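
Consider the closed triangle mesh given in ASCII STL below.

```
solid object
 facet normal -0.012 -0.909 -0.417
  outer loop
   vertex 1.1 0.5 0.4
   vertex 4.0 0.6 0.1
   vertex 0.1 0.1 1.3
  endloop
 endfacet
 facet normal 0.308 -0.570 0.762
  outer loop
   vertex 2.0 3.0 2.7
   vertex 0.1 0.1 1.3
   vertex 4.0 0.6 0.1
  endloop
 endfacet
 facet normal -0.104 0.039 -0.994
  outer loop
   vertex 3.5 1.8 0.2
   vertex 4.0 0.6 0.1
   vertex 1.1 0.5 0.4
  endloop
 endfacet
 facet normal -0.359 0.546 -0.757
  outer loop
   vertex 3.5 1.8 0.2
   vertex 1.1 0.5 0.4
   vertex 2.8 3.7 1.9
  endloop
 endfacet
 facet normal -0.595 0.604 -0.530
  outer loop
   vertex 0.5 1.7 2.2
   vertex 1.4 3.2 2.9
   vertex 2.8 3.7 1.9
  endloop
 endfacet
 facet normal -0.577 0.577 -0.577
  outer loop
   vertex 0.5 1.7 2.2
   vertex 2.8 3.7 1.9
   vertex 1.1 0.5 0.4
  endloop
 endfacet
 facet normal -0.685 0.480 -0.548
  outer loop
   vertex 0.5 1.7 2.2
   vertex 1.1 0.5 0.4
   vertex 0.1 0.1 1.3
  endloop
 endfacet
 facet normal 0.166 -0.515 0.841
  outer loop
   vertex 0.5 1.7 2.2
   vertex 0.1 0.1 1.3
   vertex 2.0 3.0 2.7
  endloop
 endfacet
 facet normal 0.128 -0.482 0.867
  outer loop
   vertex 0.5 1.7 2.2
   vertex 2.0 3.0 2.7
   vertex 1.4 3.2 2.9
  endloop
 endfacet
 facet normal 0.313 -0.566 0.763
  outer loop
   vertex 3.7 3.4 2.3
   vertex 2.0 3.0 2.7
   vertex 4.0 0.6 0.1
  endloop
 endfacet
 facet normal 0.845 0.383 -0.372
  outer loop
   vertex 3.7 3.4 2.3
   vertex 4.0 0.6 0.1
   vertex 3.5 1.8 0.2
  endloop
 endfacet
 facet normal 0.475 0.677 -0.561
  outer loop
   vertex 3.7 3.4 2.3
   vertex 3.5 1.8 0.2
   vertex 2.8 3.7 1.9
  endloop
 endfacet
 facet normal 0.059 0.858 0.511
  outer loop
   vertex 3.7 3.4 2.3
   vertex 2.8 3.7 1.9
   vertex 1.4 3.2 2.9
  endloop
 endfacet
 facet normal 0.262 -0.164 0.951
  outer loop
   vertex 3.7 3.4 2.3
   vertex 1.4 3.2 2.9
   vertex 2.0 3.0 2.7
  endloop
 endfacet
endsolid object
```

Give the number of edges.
21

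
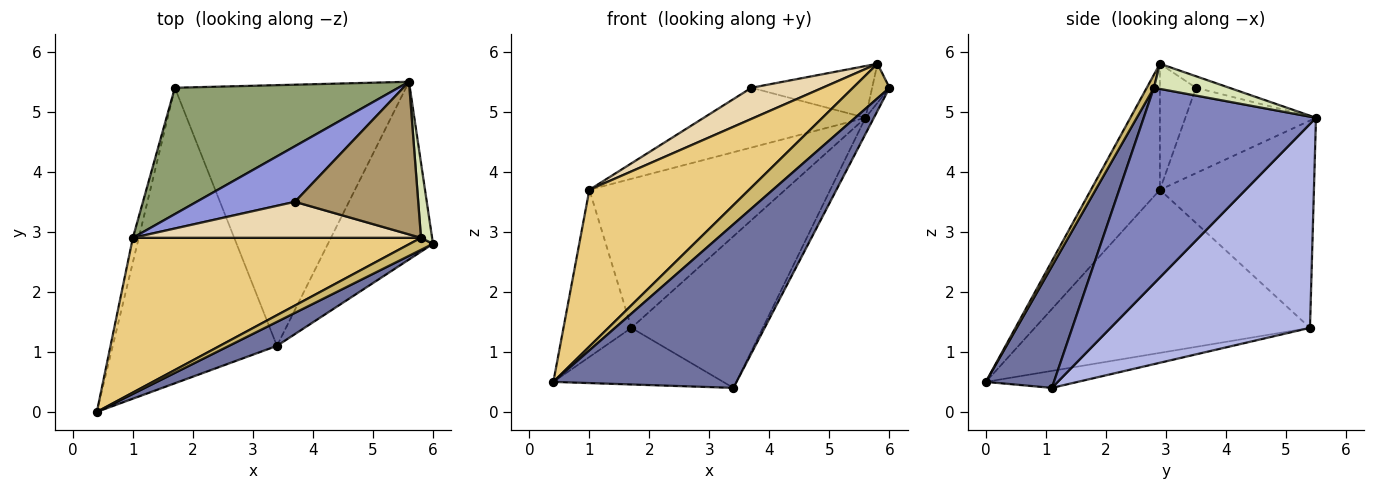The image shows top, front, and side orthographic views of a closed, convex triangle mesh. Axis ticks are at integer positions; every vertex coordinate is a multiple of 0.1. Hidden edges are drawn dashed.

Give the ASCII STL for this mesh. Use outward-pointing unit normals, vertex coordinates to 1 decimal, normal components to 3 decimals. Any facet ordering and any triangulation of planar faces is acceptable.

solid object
 facet normal 0.345 -0.929 0.136
  outer loop
   vertex 3.4 1.1 0.4
   vertex 6.0 2.8 5.4
   vertex 0.4 0.0 0.5
  endloop
 endfacet
 facet normal 0.880 0.043 -0.472
  outer loop
   vertex 3.4 1.1 0.4
   vertex 5.6 5.5 4.9
   vertex 6.0 2.8 5.4
  endloop
 endfacet
 facet normal -0.509 0.630 0.586
  outer loop
   vertex 3.7 3.5 5.4
   vertex 5.6 5.5 4.9
   vertex 1.0 2.9 3.7
  endloop
 endfacet
 facet normal 0.607 0.400 -0.687
  outer loop
   vertex 1.7 5.4 1.4
   vertex 5.6 5.5 4.9
   vertex 3.4 1.1 0.4
  endloop
 endfacet
 facet normal -0.514 0.654 0.554
  outer loop
   vertex 1.7 5.4 1.4
   vertex 1.0 2.9 3.7
   vertex 5.6 5.5 4.9
  endloop
 endfacet
 facet normal -0.101 0.187 -0.977
  outer loop
   vertex 1.7 5.4 1.4
   vertex 3.4 1.1 0.4
   vertex 0.4 0.0 0.5
  endloop
 endfacet
 facet normal -0.970 0.239 -0.035
  outer loop
   vertex 1.7 5.4 1.4
   vertex 0.4 0.0 0.5
   vertex 1.0 2.9 3.7
  endloop
 endfacet
 facet normal 0.895 0.206 0.396
  outer loop
   vertex 5.8 2.9 5.8
   vertex 6.0 2.8 5.4
   vertex 5.6 5.5 4.9
  endloop
 endfacet
 facet normal -0.088 0.320 0.943
  outer loop
   vertex 5.8 2.9 5.8
   vertex 5.6 5.5 4.9
   vertex 3.7 3.5 5.4
  endloop
 endfacet
 facet normal 0.182 -0.929 0.323
  outer loop
   vertex 5.8 2.9 5.8
   vertex 0.4 0.0 0.5
   vertex 6.0 2.8 5.4
  endloop
 endfacet
 facet normal -0.294 -0.680 0.672
  outer loop
   vertex 5.8 2.9 5.8
   vertex 1.0 2.9 3.7
   vertex 0.4 0.0 0.5
  endloop
 endfacet
 facet normal -0.314 -0.621 0.718
  outer loop
   vertex 5.8 2.9 5.8
   vertex 3.7 3.5 5.4
   vertex 1.0 2.9 3.7
  endloop
 endfacet
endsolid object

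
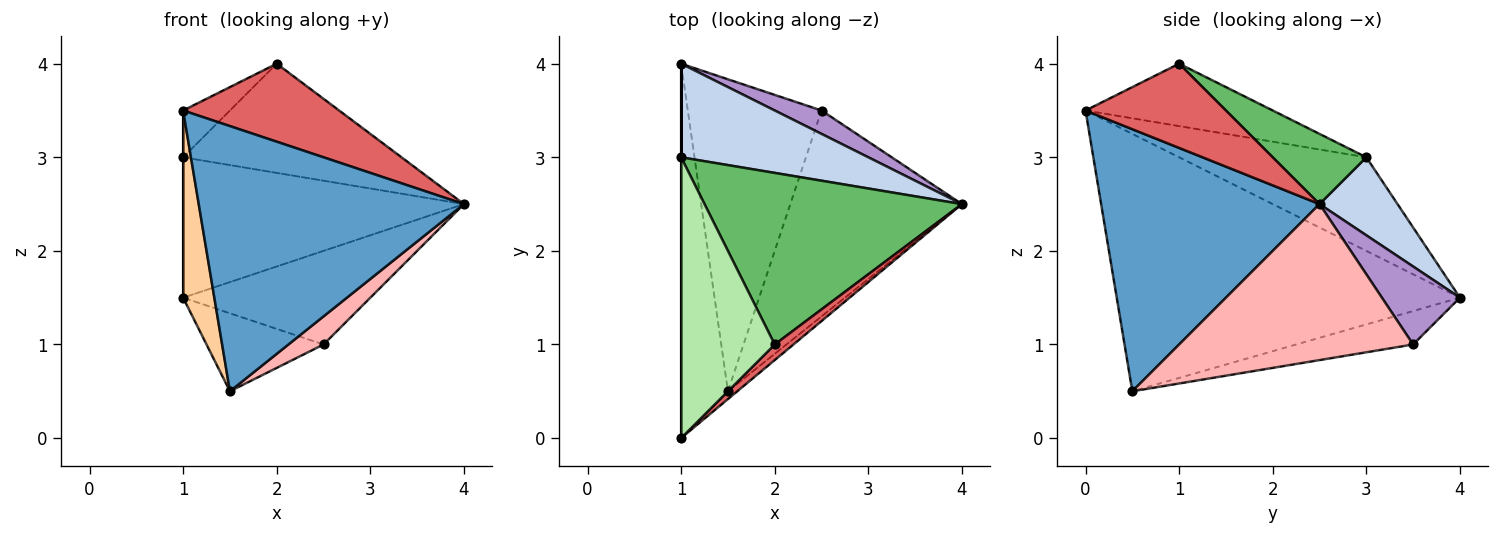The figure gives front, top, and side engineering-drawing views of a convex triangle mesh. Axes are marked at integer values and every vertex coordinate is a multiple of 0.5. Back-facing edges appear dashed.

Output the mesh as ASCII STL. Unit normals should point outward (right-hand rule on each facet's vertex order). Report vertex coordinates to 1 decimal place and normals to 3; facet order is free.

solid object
 facet normal 0.636 -0.772 -0.023
  outer loop
   vertex 1.5 0.5 0.5
   vertex 4.0 2.5 2.5
   vertex 1.0 0.0 3.5
  endloop
 endfacet
 facet normal 0.225 0.811 0.540
  outer loop
   vertex 1.0 4.0 1.5
   vertex 1.0 3.0 3.0
   vertex 4.0 2.5 2.5
  endloop
 endfacet
 facet normal -1.000 0.000 0.000
  outer loop
   vertex 1.0 4.0 1.5
   vertex 1.0 0.0 3.5
   vertex 1.0 3.0 3.0
  endloop
 endfacet
 facet normal -0.980 -0.089 -0.178
  outer loop
   vertex 1.0 4.0 1.5
   vertex 1.5 0.5 0.5
   vertex 1.0 0.0 3.5
  endloop
 endfacet
 facet normal 0.224 0.523 0.822
  outer loop
   vertex 2.0 1.0 4.0
   vertex 4.0 2.5 2.5
   vertex 1.0 3.0 3.0
  endloop
 endfacet
 facet normal -0.549 0.137 0.824
  outer loop
   vertex 2.0 1.0 4.0
   vertex 1.0 3.0 3.0
   vertex 1.0 0.0 3.5
  endloop
 endfacet
 facet normal 0.662 -0.735 0.147
  outer loop
   vertex 2.0 1.0 4.0
   vertex 1.0 0.0 3.5
   vertex 4.0 2.5 2.5
  endloop
 endfacet
 facet normal 0.669 -0.100 -0.736
  outer loop
   vertex 2.5 3.5 1.0
   vertex 4.0 2.5 2.5
   vertex 1.5 0.5 0.5
  endloop
 endfacet
 facet normal 0.375 0.899 0.225
  outer loop
   vertex 2.5 3.5 1.0
   vertex 1.0 4.0 1.5
   vertex 4.0 2.5 2.5
  endloop
 endfacet
 facet normal -0.236 0.236 -0.943
  outer loop
   vertex 2.5 3.5 1.0
   vertex 1.5 0.5 0.5
   vertex 1.0 4.0 1.5
  endloop
 endfacet
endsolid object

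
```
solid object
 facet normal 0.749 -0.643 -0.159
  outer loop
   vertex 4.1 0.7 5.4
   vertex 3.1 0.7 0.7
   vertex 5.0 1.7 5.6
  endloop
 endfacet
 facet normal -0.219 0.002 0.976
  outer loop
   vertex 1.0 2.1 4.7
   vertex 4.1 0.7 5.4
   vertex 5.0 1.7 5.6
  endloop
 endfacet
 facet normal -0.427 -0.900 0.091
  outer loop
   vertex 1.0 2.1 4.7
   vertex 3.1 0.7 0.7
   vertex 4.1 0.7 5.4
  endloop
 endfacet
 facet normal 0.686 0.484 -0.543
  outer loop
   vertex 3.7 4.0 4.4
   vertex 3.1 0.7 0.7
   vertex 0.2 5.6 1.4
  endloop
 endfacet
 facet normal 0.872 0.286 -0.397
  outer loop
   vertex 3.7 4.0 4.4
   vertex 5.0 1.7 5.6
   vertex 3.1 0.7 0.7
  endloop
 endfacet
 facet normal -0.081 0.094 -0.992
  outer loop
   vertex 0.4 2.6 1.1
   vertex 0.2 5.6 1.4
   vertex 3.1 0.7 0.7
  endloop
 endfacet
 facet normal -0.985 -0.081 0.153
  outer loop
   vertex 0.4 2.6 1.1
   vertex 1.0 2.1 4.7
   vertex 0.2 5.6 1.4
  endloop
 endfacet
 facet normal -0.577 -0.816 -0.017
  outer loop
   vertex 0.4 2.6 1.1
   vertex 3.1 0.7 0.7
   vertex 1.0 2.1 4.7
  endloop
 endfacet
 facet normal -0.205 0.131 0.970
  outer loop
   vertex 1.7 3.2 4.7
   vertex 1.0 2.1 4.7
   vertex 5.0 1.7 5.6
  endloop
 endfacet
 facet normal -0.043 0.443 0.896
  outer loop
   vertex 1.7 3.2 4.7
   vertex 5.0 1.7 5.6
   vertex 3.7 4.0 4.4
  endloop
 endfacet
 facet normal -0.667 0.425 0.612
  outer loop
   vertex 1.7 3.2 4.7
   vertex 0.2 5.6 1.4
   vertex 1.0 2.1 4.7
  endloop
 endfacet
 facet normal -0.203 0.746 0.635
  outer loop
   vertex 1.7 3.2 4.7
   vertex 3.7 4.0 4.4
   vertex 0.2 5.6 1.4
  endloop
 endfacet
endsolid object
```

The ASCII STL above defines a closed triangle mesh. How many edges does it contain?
18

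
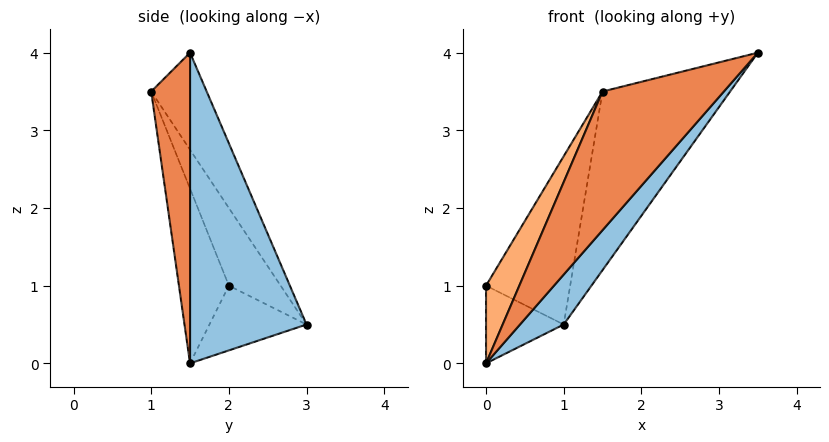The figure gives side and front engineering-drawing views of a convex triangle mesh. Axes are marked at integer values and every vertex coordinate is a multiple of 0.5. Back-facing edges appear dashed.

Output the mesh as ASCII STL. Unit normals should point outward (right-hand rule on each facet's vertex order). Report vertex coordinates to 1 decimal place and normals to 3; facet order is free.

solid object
 facet normal -0.745 0.596 -0.298
  outer loop
   vertex 0.0 1.5 0.0
   vertex 0.0 2.0 1.0
   vertex 1.0 3.0 0.5
  endloop
 endfacet
 facet normal 0.724 -0.272 -0.634
  outer loop
   vertex 0.0 1.5 0.0
   vertex 1.0 3.0 0.5
   vertex 3.5 1.5 4.0
  endloop
 endfacet
 facet normal -0.438 0.712 0.548
  outer loop
   vertex 1.5 1.0 3.5
   vertex 1.0 3.0 0.5
   vertex 0.0 2.0 1.0
  endloop
 endfacet
 facet normal -0.330 0.759 0.561
  outer loop
   vertex 1.5 1.0 3.5
   vertex 3.5 1.5 4.0
   vertex 1.0 3.0 0.5
  endloop
 endfacet
 facet normal 0.294 -0.920 -0.258
  outer loop
   vertex 1.5 1.0 3.5
   vertex 0.0 1.5 0.0
   vertex 3.5 1.5 4.0
  endloop
 endfacet
 facet normal -0.802 -0.535 0.267
  outer loop
   vertex 1.5 1.0 3.5
   vertex 0.0 2.0 1.0
   vertex 0.0 1.5 0.0
  endloop
 endfacet
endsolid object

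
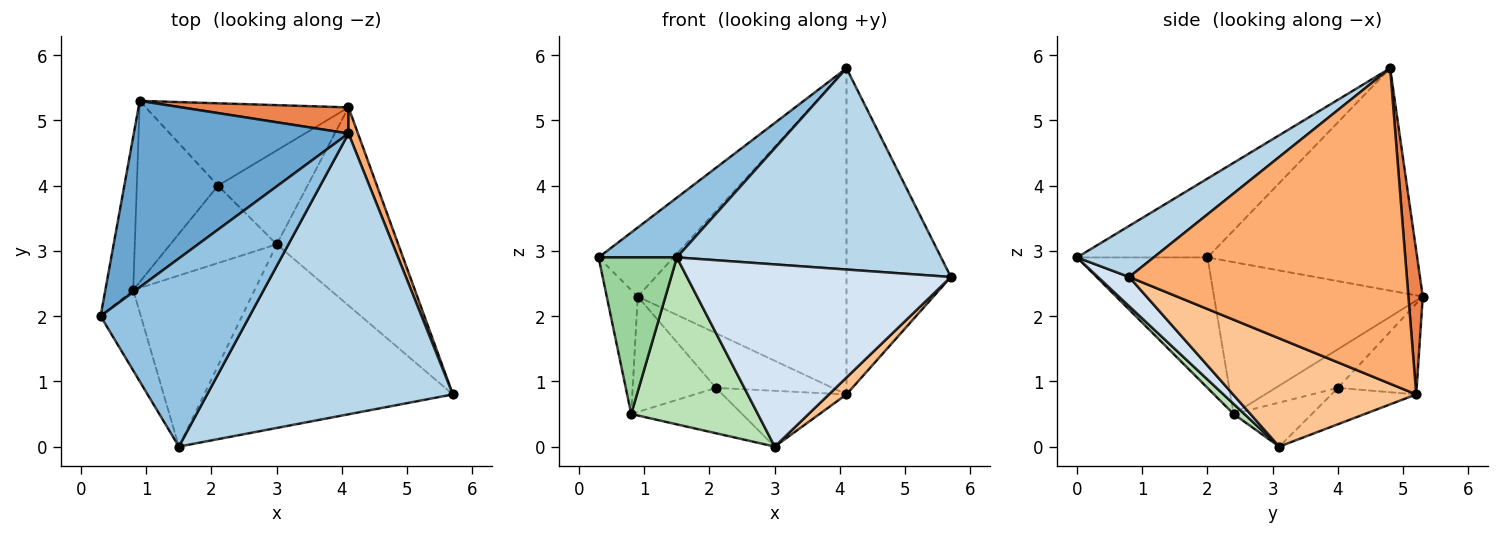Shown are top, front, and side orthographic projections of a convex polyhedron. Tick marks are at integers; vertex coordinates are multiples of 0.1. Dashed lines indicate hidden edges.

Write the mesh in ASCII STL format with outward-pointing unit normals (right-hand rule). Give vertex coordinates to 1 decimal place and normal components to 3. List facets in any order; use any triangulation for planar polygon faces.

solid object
 facet normal -0.697 0.249 0.673
  outer loop
   vertex 0.9 5.3 2.3
   vertex 0.3 2.0 2.9
   vertex 4.1 4.8 5.8
  endloop
 endfacet
 facet normal -0.450 -0.270 0.851
  outer loop
   vertex 1.5 0.0 2.9
   vertex 4.1 4.8 5.8
   vertex 0.3 2.0 2.9
  endloop
 endfacet
 facet normal 0.167 -0.574 0.801
  outer loop
   vertex 1.5 0.0 2.9
   vertex 5.7 0.8 2.6
   vertex 4.1 4.8 5.8
  endloop
 endfacet
 facet normal 0.083 -0.702 -0.707
  outer loop
   vertex 1.5 0.0 2.9
   vertex 3.0 3.1 0.0
   vertex 5.7 0.8 2.6
  endloop
 endfacet
 facet normal 0.068 0.994 0.080
  outer loop
   vertex 4.1 5.2 0.8
   vertex 0.9 5.3 2.3
   vertex 4.1 4.8 5.8
  endloop
 endfacet
 facet normal 0.936 0.352 0.028
  outer loop
   vertex 4.1 5.2 0.8
   vertex 4.1 4.8 5.8
   vertex 5.7 0.8 2.6
  endloop
 endfacet
 facet normal 0.664 -0.064 -0.745
  outer loop
   vertex 4.1 5.2 0.8
   vertex 5.7 0.8 2.6
   vertex 3.0 3.1 0.0
  endloop
 endfacet
 facet normal -0.330 0.482 -0.812
  outer loop
   vertex 4.1 5.2 0.8
   vertex 3.0 3.1 0.0
   vertex 2.1 4.0 0.9
  endloop
 endfacet
 facet normal -0.350 0.518 -0.781
  outer loop
   vertex 4.1 5.2 0.8
   vertex 2.1 4.0 0.9
   vertex 0.9 5.3 2.3
  endloop
 endfacet
 facet normal -0.829 -0.497 -0.256
  outer loop
   vertex 0.8 2.4 0.5
   vertex 1.5 0.0 2.9
   vertex 0.3 2.0 2.9
  endloop
 endfacet
 facet normal 0.059 -0.697 -0.714
  outer loop
   vertex 0.8 2.4 0.5
   vertex 3.0 3.1 0.0
   vertex 1.5 0.0 2.9
  endloop
 endfacet
 facet normal -0.336 0.476 -0.812
  outer loop
   vertex 0.8 2.4 0.5
   vertex 2.1 4.0 0.9
   vertex 3.0 3.1 0.0
  endloop
 endfacet
 facet normal -0.973 0.144 -0.179
  outer loop
   vertex 0.8 2.4 0.5
   vertex 0.3 2.0 2.9
   vertex 0.9 5.3 2.3
  endloop
 endfacet
 facet normal -0.373 0.499 -0.783
  outer loop
   vertex 0.8 2.4 0.5
   vertex 0.9 5.3 2.3
   vertex 2.1 4.0 0.9
  endloop
 endfacet
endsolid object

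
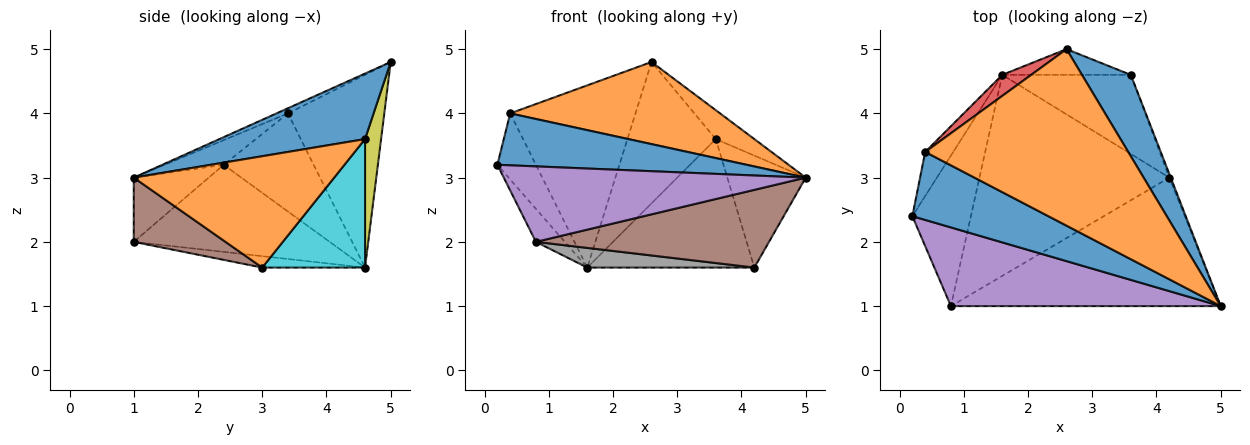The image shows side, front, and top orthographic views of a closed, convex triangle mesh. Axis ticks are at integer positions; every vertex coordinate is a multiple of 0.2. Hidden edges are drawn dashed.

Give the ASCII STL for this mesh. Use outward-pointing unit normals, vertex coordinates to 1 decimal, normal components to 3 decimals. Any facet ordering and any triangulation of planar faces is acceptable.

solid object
 facet normal -0.142 -0.601 0.787
  outer loop
   vertex 0.4 3.4 4.0
   vertex 0.2 2.4 3.2
   vertex 5.0 1.0 3.0
  endloop
 endfacet
 facet normal -0.023 -0.422 0.906
  outer loop
   vertex 0.4 3.4 4.0
   vertex 5.0 1.0 3.0
   vertex 2.6 5.0 4.8
  endloop
 endfacet
 facet normal -0.889 0.381 -0.254
  outer loop
   vertex 0.4 3.4 4.0
   vertex 1.6 4.6 1.6
   vertex 0.2 2.4 3.2
  endloop
 endfacet
 facet normal -0.607 0.789 0.091
  outer loop
   vertex 0.4 3.4 4.0
   vertex 2.6 5.0 4.8
   vertex 1.6 4.6 1.6
  endloop
 endfacet
 facet normal -0.169 -0.682 0.711
  outer loop
   vertex 0.8 1.0 2.0
   vertex 5.0 1.0 3.0
   vertex 0.2 2.4 3.2
  endloop
 endfacet
 facet normal 0.200 -0.507 -0.838
  outer loop
   vertex 0.8 1.0 2.0
   vertex 4.2 3.0 1.6
   vertex 5.0 1.0 3.0
  endloop
 endfacet
 facet normal -0.824 0.122 -0.554
  outer loop
   vertex 0.8 1.0 2.0
   vertex 0.2 2.4 3.2
   vertex 1.6 4.6 1.6
  endloop
 endfacet
 facet normal -0.060 -0.097 -0.993
  outer loop
   vertex 0.8 1.0 2.0
   vertex 1.6 4.6 1.6
   vertex 4.2 3.0 1.6
  endloop
 endfacet
 facet normal 0.176 0.968 -0.176
  outer loop
   vertex 3.6 4.6 3.6
   vertex 1.6 4.6 1.6
   vertex 2.6 5.0 4.8
  endloop
 endfacet
 facet normal 0.464 0.754 -0.464
  outer loop
   vertex 3.6 4.6 3.6
   vertex 4.2 3.0 1.6
   vertex 1.6 4.6 1.6
  endloop
 endfacet
 facet normal 0.784 0.208 0.584
  outer loop
   vertex 3.6 4.6 3.6
   vertex 2.6 5.0 4.8
   vertex 5.0 1.0 3.0
  endloop
 endfacet
 facet normal 0.931 0.364 -0.012
  outer loop
   vertex 3.6 4.6 3.6
   vertex 5.0 1.0 3.0
   vertex 4.2 3.0 1.6
  endloop
 endfacet
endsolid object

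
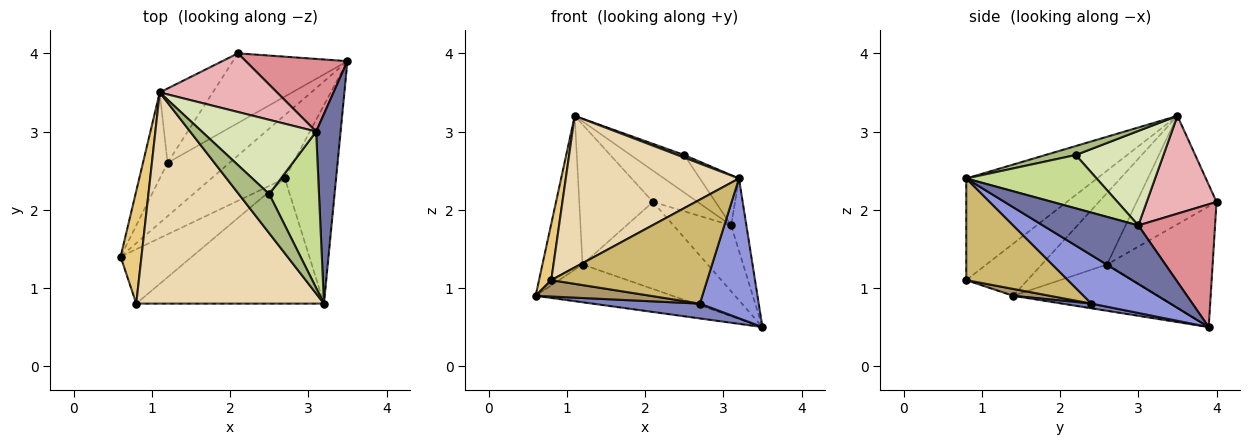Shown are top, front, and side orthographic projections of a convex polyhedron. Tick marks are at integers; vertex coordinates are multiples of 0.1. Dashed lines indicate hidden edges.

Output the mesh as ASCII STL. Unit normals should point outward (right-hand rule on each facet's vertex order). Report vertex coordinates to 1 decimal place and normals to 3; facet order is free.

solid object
 facet normal 0.913 0.146 0.382
  outer loop
   vertex 3.1 3.0 1.8
   vertex 3.2 0.8 2.4
   vertex 3.5 3.9 0.5
  endloop
 endfacet
 facet normal 0.062 -0.227 -0.972
  outer loop
   vertex 2.7 2.4 0.8
   vertex 0.6 1.4 0.9
   vertex 3.5 3.9 0.5
  endloop
 endfacet
 facet normal 0.612 -0.456 -0.647
  outer loop
   vertex 2.7 2.4 0.8
   vertex 3.5 3.9 0.5
   vertex 3.2 0.8 2.4
  endloop
 endfacet
 facet normal -0.521 0.493 -0.697
  outer loop
   vertex 1.2 2.6 1.3
   vertex 3.5 3.9 0.5
   vertex 0.6 1.4 0.9
  endloop
 endfacet
 facet normal -0.818 0.502 -0.281
  outer loop
   vertex 1.2 2.6 1.3
   vertex 0.6 1.4 0.9
   vertex 1.1 3.5 3.2
  endloop
 endfacet
 facet normal 0.283 -0.064 0.957
  outer loop
   vertex 2.5 2.2 2.7
   vertex 1.1 3.5 3.2
   vertex 3.2 0.8 2.4
  endloop
 endfacet
 facet normal 0.714 0.214 0.666
  outer loop
   vertex 2.5 2.2 2.7
   vertex 3.2 0.8 2.4
   vertex 3.1 3.0 1.8
  endloop
 endfacet
 facet normal 0.594 0.363 0.718
  outer loop
   vertex 2.5 2.2 2.7
   vertex 3.1 3.0 1.8
   vertex 1.1 3.5 3.2
  endloop
 endfacet
 facet normal 0.091 -0.287 -0.953
  outer loop
   vertex 0.8 0.8 1.1
   vertex 0.6 1.4 0.9
   vertex 2.7 2.4 0.8
  endloop
 endfacet
 facet normal 0.385 -0.590 -0.710
  outer loop
   vertex 0.8 0.8 1.1
   vertex 2.7 2.4 0.8
   vertex 3.2 0.8 2.4
  endloop
 endfacet
 facet normal -0.913 -0.183 0.365
  outer loop
   vertex 0.8 0.8 1.1
   vertex 1.1 3.5 3.2
   vertex 0.6 1.4 0.9
  endloop
 endfacet
 facet normal -0.403 -0.534 0.744
  outer loop
   vertex 0.8 0.8 1.1
   vertex 3.2 0.8 2.4
   vertex 1.1 3.5 3.2
  endloop
 endfacet
 facet normal -0.550 0.652 -0.522
  outer loop
   vertex 2.1 4.0 2.1
   vertex 3.5 3.9 0.5
   vertex 1.2 2.6 1.3
  endloop
 endfacet
 facet normal -0.692 0.638 -0.339
  outer loop
   vertex 2.1 4.0 2.1
   vertex 1.2 2.6 1.3
   vertex 1.1 3.5 3.2
  endloop
 endfacet
 facet normal 0.667 0.501 0.552
  outer loop
   vertex 2.1 4.0 2.1
   vertex 3.1 3.0 1.8
   vertex 3.5 3.9 0.5
  endloop
 endfacet
 facet normal 0.592 0.379 0.711
  outer loop
   vertex 2.1 4.0 2.1
   vertex 1.1 3.5 3.2
   vertex 3.1 3.0 1.8
  endloop
 endfacet
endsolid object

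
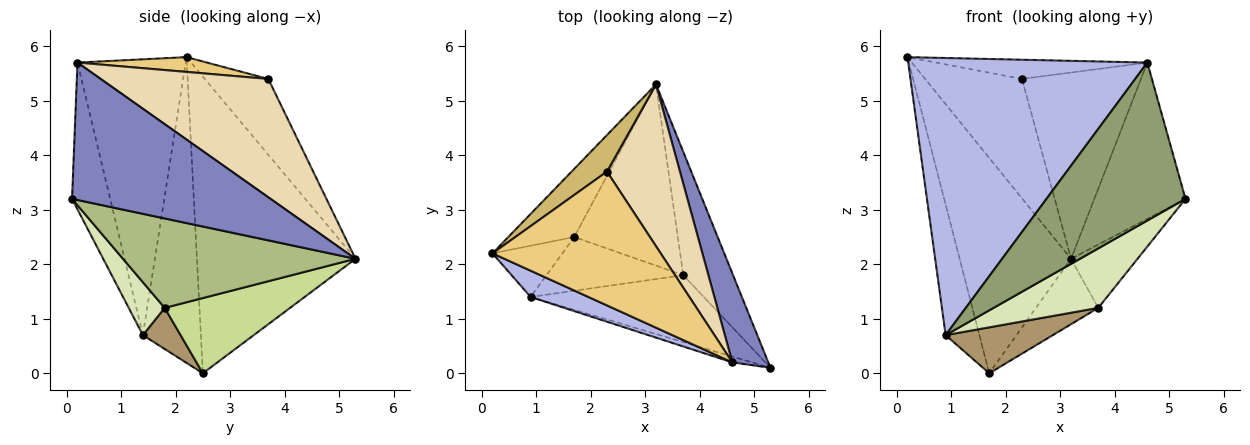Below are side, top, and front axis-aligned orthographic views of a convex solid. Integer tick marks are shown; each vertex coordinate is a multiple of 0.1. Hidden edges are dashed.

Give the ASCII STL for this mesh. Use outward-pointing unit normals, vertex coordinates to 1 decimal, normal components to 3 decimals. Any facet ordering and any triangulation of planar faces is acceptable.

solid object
 facet normal -0.805 0.566 -0.179
  outer loop
   vertex 1.7 2.5 0.0
   vertex 0.2 2.2 5.8
   vertex 3.2 5.3 2.1
  endloop
 endfacet
 facet normal 0.884 0.406 0.231
  outer loop
   vertex 4.6 0.2 5.7
   vertex 5.3 0.1 3.2
   vertex 3.2 5.3 2.1
  endloop
 endfacet
 facet normal -0.848 0.493 -0.194
  outer loop
   vertex 0.9 1.4 0.7
   vertex 0.2 2.2 5.8
   vertex 1.7 2.5 0.0
  endloop
 endfacet
 facet normal -0.411 -0.908 0.086
  outer loop
   vertex 0.9 1.4 0.7
   vertex 4.6 0.2 5.7
   vertex 0.2 2.2 5.8
  endloop
 endfacet
 facet normal -0.265 -0.964 -0.036
  outer loop
   vertex 0.9 1.4 0.7
   vertex 5.3 0.1 3.2
   vertex 4.6 0.2 5.7
  endloop
 endfacet
 facet normal 0.848 0.242 -0.472
  outer loop
   vertex 3.7 1.8 1.2
   vertex 3.2 5.3 2.1
   vertex 5.3 0.1 3.2
  endloop
 endfacet
 facet normal 0.564 0.280 -0.777
  outer loop
   vertex 3.7 1.8 1.2
   vertex 1.7 2.5 0.0
   vertex 3.2 5.3 2.1
  endloop
 endfacet
 facet normal 0.223 -0.648 -0.729
  outer loop
   vertex 3.7 1.8 1.2
   vertex 5.3 0.1 3.2
   vertex 0.9 1.4 0.7
  endloop
 endfacet
 facet normal 0.223 -0.634 -0.741
  outer loop
   vertex 3.7 1.8 1.2
   vertex 0.9 1.4 0.7
   vertex 1.7 2.5 0.0
  endloop
 endfacet
 facet normal -0.531 0.810 0.248
  outer loop
   vertex 2.3 3.7 5.4
   vertex 3.2 5.3 2.1
   vertex 0.2 2.2 5.8
  endloop
 endfacet
 facet normal 0.087 0.142 0.986
  outer loop
   vertex 2.3 3.7 5.4
   vertex 0.2 2.2 5.8
   vertex 4.6 0.2 5.7
  endloop
 endfacet
 facet normal 0.728 0.517 0.449
  outer loop
   vertex 2.3 3.7 5.4
   vertex 4.6 0.2 5.7
   vertex 3.2 5.3 2.1
  endloop
 endfacet
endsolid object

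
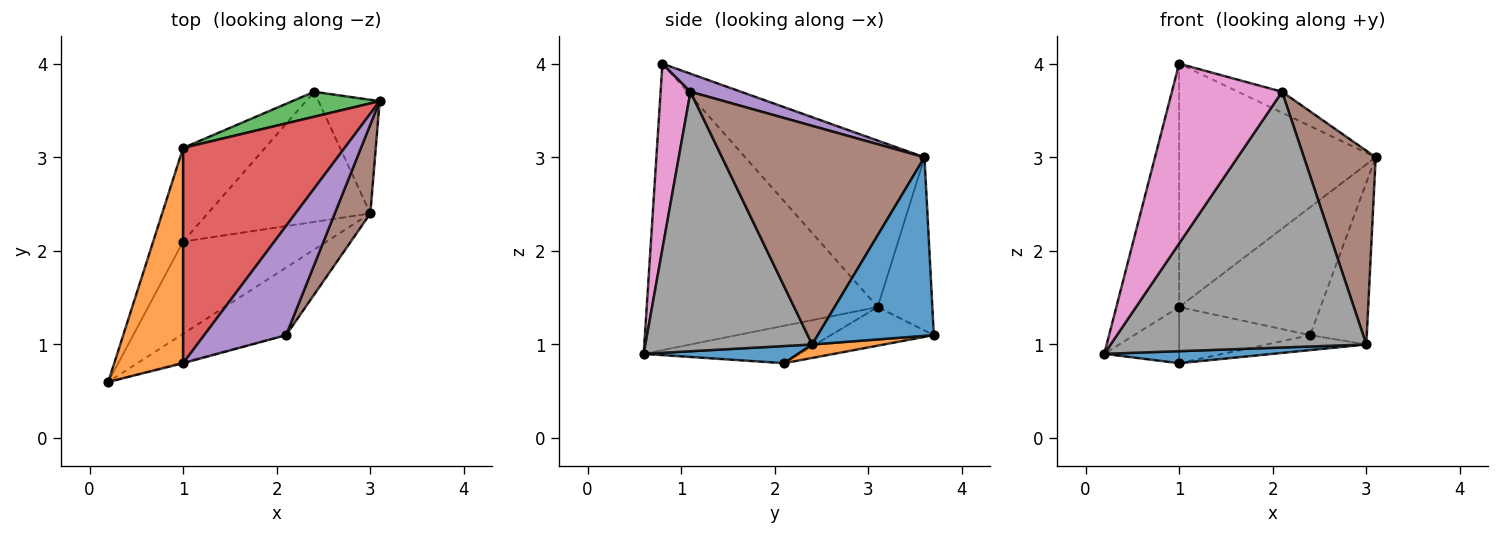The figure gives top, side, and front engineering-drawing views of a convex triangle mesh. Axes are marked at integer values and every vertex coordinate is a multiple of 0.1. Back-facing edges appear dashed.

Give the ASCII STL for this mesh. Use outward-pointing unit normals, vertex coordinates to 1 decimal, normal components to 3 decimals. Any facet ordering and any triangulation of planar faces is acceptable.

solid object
 facet normal 0.859 0.419 -0.294
  outer loop
   vertex 3.0 2.4 1.0
   vertex 2.4 3.7 1.1
   vertex 3.1 3.6 3.0
  endloop
 endfacet
 facet normal -0.940 0.256 0.226
  outer loop
   vertex 1.0 3.1 1.4
   vertex 0.2 0.6 0.9
   vertex 1.0 0.8 4.0
  endloop
 endfacet
 facet normal -0.355 0.918 0.179
  outer loop
   vertex 1.0 3.1 1.4
   vertex 3.1 3.6 3.0
   vertex 2.4 3.7 1.1
  endloop
 endfacet
 facet normal -0.564 0.618 0.547
  outer loop
   vertex 1.0 3.1 1.4
   vertex 1.0 0.8 4.0
   vertex 3.1 3.6 3.0
  endloop
 endfacet
 facet normal 0.212 0.184 0.960
  outer loop
   vertex 2.1 1.1 3.7
   vertex 3.1 3.6 3.0
   vertex 1.0 0.8 4.0
  endloop
 endfacet
 facet normal 0.932 -0.330 0.152
  outer loop
   vertex 2.1 1.1 3.7
   vertex 3.0 2.4 1.0
   vertex 3.1 3.6 3.0
  endloop
 endfacet
 facet normal 0.262 -0.965 -0.005
  outer loop
   vertex 2.1 1.1 3.7
   vertex 1.0 0.8 4.0
   vertex 0.2 0.6 0.9
  endloop
 endfacet
 facet normal 0.533 -0.818 -0.216
  outer loop
   vertex 2.1 1.1 3.7
   vertex 0.2 0.6 0.9
   vertex 3.0 2.4 1.0
  endloop
 endfacet
 facet normal -0.731 0.351 -0.585
  outer loop
   vertex 1.0 2.1 0.8
   vertex 0.2 0.6 0.9
   vertex 1.0 3.1 1.4
  endloop
 endfacet
 facet normal -0.375 0.477 -0.795
  outer loop
   vertex 1.0 2.1 0.8
   vertex 1.0 3.1 1.4
   vertex 2.4 3.7 1.1
  endloop
 endfacet
 facet normal 0.118 -0.128 -0.985
  outer loop
   vertex 1.0 2.1 0.8
   vertex 3.0 2.4 1.0
   vertex 0.2 0.6 0.9
  endloop
 endfacet
 facet normal 0.082 0.114 -0.990
  outer loop
   vertex 1.0 2.1 0.8
   vertex 2.4 3.7 1.1
   vertex 3.0 2.4 1.0
  endloop
 endfacet
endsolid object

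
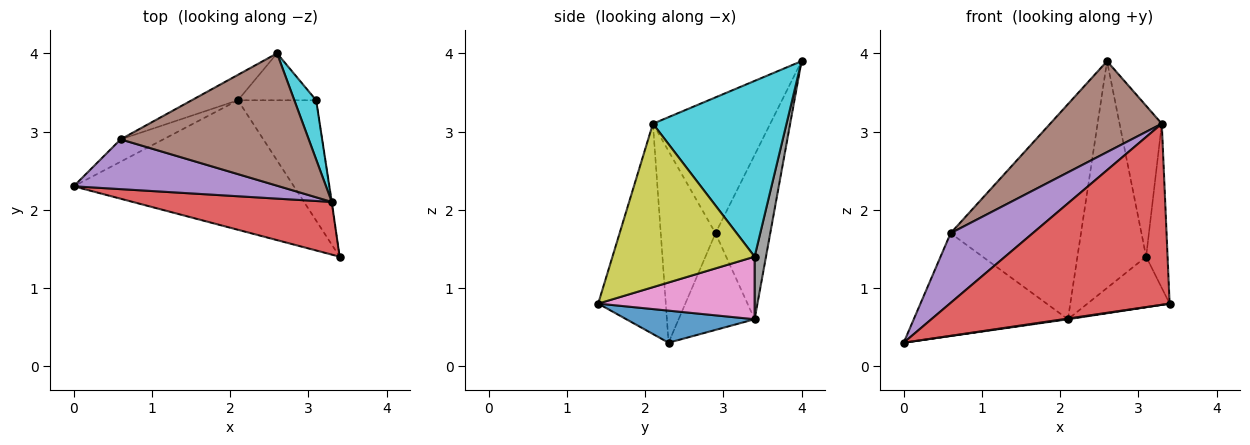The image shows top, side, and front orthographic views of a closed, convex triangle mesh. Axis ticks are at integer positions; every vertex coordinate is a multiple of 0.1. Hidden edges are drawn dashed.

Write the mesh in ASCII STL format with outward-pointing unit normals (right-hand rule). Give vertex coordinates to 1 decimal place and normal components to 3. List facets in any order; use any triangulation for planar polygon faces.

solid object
 facet normal 0.144 -0.005 -0.990
  outer loop
   vertex 2.1 3.4 0.6
   vertex 3.4 1.4 0.8
   vertex 0.0 2.3 0.3
  endloop
 endfacet
 facet normal -0.434 0.880 -0.191
  outer loop
   vertex 2.1 3.4 0.6
   vertex 0.0 2.3 0.3
   vertex 0.6 2.9 1.7
  endloop
 endfacet
 facet normal -0.385 0.917 -0.108
  outer loop
   vertex 2.1 3.4 0.6
   vertex 0.6 2.9 1.7
   vertex 2.6 4.0 3.9
  endloop
 endfacet
 facet normal -0.283 -0.921 0.268
  outer loop
   vertex 3.3 2.1 3.1
   vertex 0.0 2.3 0.3
   vertex 3.4 1.4 0.8
  endloop
 endfacet
 facet normal -0.477 -0.715 0.511
  outer loop
   vertex 3.3 2.1 3.1
   vertex 0.6 2.9 1.7
   vertex 0.0 2.3 0.3
  endloop
 endfacet
 facet normal -0.511 -0.487 0.708
  outer loop
   vertex 3.3 2.1 3.1
   vertex 2.6 4.0 3.9
   vertex 0.6 2.9 1.7
  endloop
 endfacet
 facet normal 0.594 0.312 -0.742
  outer loop
   vertex 3.1 3.4 1.4
   vertex 3.4 1.4 0.8
   vertex 2.1 3.4 0.6
  endloop
 endfacet
 facet normal 0.160 0.967 -0.200
  outer loop
   vertex 3.1 3.4 1.4
   vertex 2.1 3.4 0.6
   vertex 2.6 4.0 3.9
  endloop
 endfacet
 facet normal 0.989 0.149 -0.002
  outer loop
   vertex 3.1 3.4 1.4
   vertex 3.3 2.1 3.1
   vertex 3.4 1.4 0.8
  endloop
 endfacet
 facet normal 0.947 0.299 0.118
  outer loop
   vertex 3.1 3.4 1.4
   vertex 2.6 4.0 3.9
   vertex 3.3 2.1 3.1
  endloop
 endfacet
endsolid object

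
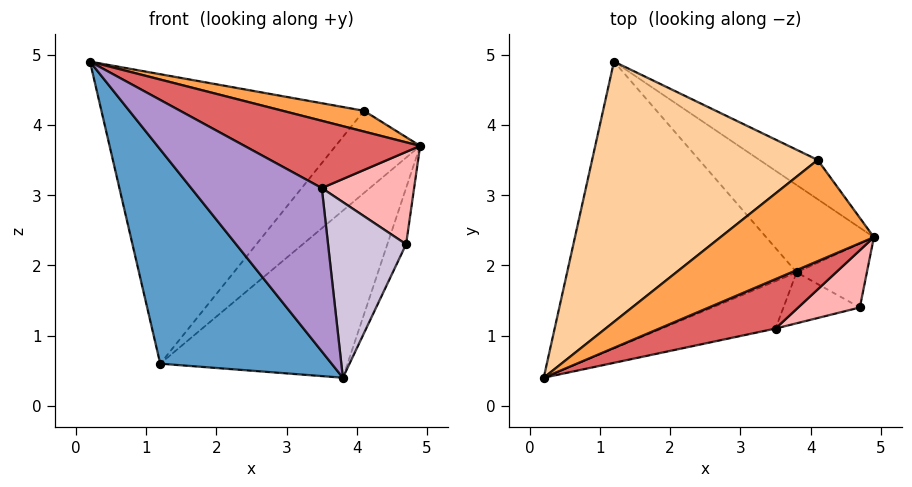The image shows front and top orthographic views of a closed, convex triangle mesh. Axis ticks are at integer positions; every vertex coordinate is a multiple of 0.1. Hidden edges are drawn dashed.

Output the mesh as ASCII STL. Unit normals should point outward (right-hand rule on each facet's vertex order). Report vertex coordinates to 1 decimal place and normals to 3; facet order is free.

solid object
 facet normal -0.601 -0.478 -0.640
  outer loop
   vertex 3.8 1.9 0.4
   vertex 0.2 0.4 4.9
   vertex 1.2 4.9 0.6
  endloop
 endfacet
 facet normal 0.702 0.631 -0.330
  outer loop
   vertex 3.8 1.9 0.4
   vertex 1.2 4.9 0.6
   vertex 4.9 2.4 3.7
  endloop
 endfacet
 facet normal 0.318 -0.191 0.929
  outer loop
   vertex 4.1 3.5 4.2
   vertex 0.2 0.4 4.9
   vertex 4.9 2.4 3.7
  endloop
 endfacet
 facet normal -0.426 0.673 0.605
  outer loop
   vertex 4.1 3.5 4.2
   vertex 1.2 4.9 0.6
   vertex 0.2 0.4 4.9
  endloop
 endfacet
 facet normal 0.697 0.647 -0.309
  outer loop
   vertex 4.1 3.5 4.2
   vertex 4.9 2.4 3.7
   vertex 1.2 4.9 0.6
  endloop
 endfacet
 facet normal 0.890 0.301 -0.342
  outer loop
   vertex 4.7 1.4 2.3
   vertex 3.8 1.9 0.4
   vertex 4.9 2.4 3.7
  endloop
 endfacet
 facet normal 0.443 -0.722 0.531
  outer loop
   vertex 3.5 1.1 3.1
   vertex 4.9 2.4 3.7
   vertex 0.2 0.4 4.9
  endloop
 endfacet
 facet normal 0.491 -0.741 0.459
  outer loop
   vertex 3.5 1.1 3.1
   vertex 4.7 1.4 2.3
   vertex 4.9 2.4 3.7
  endloop
 endfacet
 facet normal 0.052 -0.959 -0.278
  outer loop
   vertex 3.5 1.1 3.1
   vertex 0.2 0.4 4.9
   vertex 3.8 1.9 0.4
  endloop
 endfacet
 facet normal 0.054 -0.959 -0.278
  outer loop
   vertex 3.5 1.1 3.1
   vertex 3.8 1.9 0.4
   vertex 4.7 1.4 2.3
  endloop
 endfacet
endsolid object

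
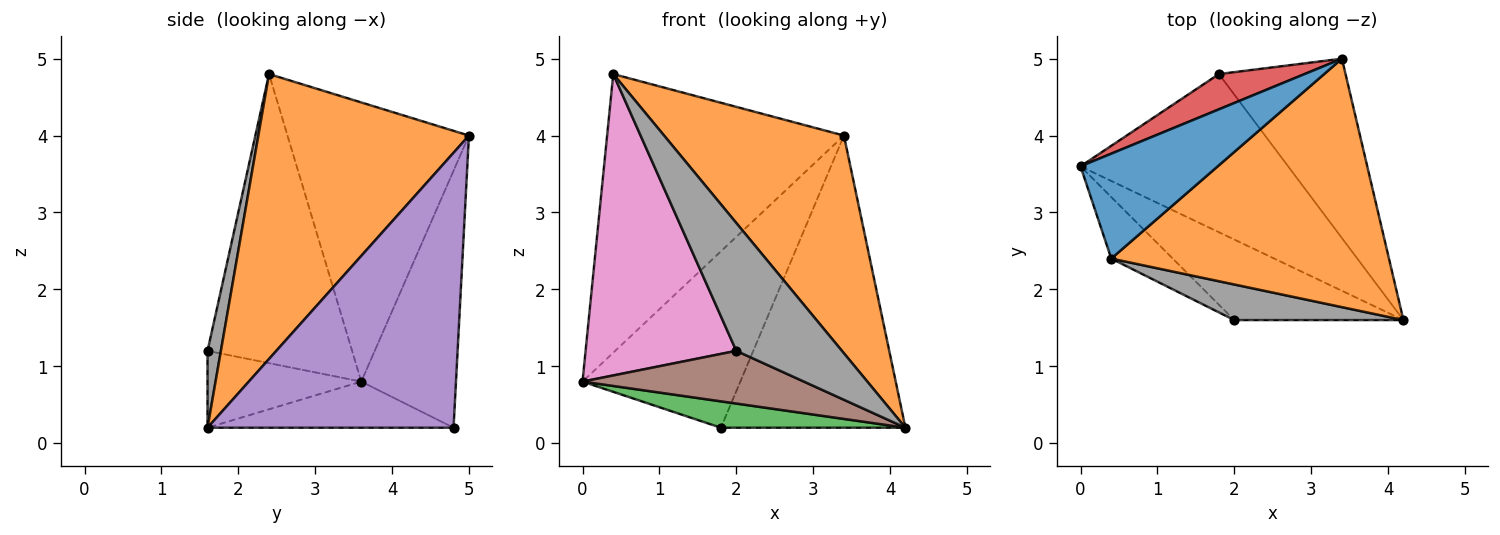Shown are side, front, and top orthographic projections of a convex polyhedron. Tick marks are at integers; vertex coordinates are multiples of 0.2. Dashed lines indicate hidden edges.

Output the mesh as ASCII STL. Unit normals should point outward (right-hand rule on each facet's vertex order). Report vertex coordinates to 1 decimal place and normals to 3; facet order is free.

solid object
 facet normal -0.583 0.761 0.286
  outer loop
   vertex 0.4 2.4 4.8
   vertex 3.4 5.0 4.0
   vertex 0.0 3.6 0.8
  endloop
 endfacet
 facet normal 0.611 -0.522 0.595
  outer loop
   vertex 0.4 2.4 4.8
   vertex 4.2 1.6 0.2
   vertex 3.4 5.0 4.0
  endloop
 endfacet
 facet normal -0.214 -0.161 -0.964
  outer loop
   vertex 1.8 4.8 0.2
   vertex 4.2 1.6 0.2
   vertex 0.0 3.6 0.8
  endloop
 endfacet
 facet normal -0.507 0.845 0.169
  outer loop
   vertex 1.8 4.8 0.2
   vertex 0.0 3.6 0.8
   vertex 3.4 5.0 4.0
  endloop
 endfacet
 facet normal 0.751 0.563 -0.346
  outer loop
   vertex 1.8 4.8 0.2
   vertex 3.4 5.0 4.0
   vertex 4.2 1.6 0.2
  endloop
 endfacet
 facet normal -0.355 -0.512 -0.782
  outer loop
   vertex 2.0 1.6 1.2
   vertex 0.0 3.6 0.8
   vertex 4.2 1.6 0.2
  endloop
 endfacet
 facet normal -0.685 -0.714 -0.146
  outer loop
   vertex 2.0 1.6 1.2
   vertex 0.4 2.4 4.8
   vertex 0.0 3.6 0.8
  endloop
 endfacet
 facet normal 0.121 -0.956 0.266
  outer loop
   vertex 2.0 1.6 1.2
   vertex 4.2 1.6 0.2
   vertex 0.4 2.4 4.8
  endloop
 endfacet
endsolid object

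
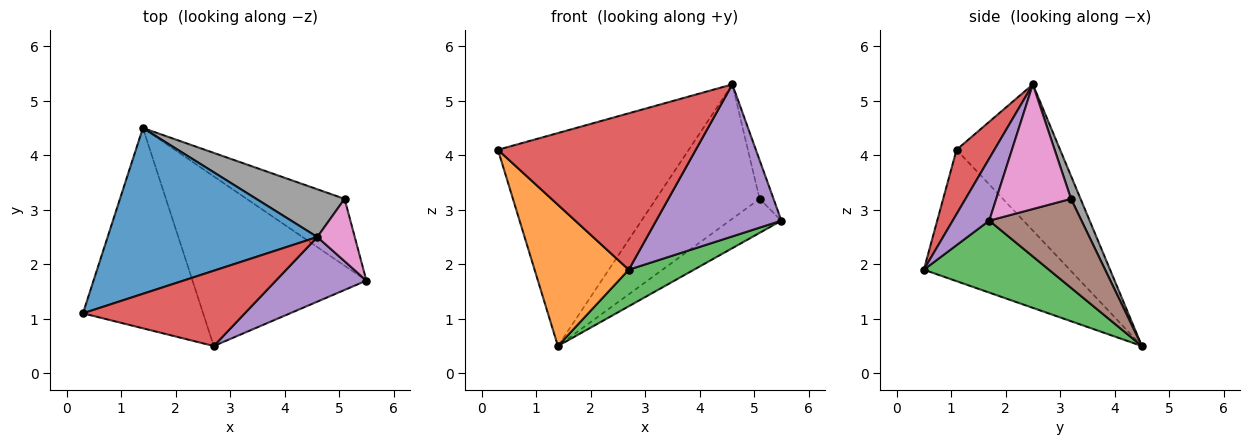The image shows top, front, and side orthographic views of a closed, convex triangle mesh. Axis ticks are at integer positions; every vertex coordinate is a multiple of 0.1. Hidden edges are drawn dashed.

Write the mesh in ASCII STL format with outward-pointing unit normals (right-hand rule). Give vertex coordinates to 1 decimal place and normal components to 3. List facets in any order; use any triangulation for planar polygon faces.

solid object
 facet normal -0.394 0.725 0.565
  outer loop
   vertex 4.6 2.5 5.3
   vertex 1.4 4.5 0.5
   vertex 0.3 1.1 4.1
  endloop
 endfacet
 facet normal -0.666 -0.430 -0.609
  outer loop
   vertex 2.7 0.5 1.9
   vertex 0.3 1.1 4.1
   vertex 1.4 4.5 0.5
  endloop
 endfacet
 facet normal 0.375 -0.195 -0.906
  outer loop
   vertex 2.7 0.5 1.9
   vertex 1.4 4.5 0.5
   vertex 5.5 1.7 2.8
  endloop
 endfacet
 facet normal 0.170 -0.888 0.427
  outer loop
   vertex 2.7 0.5 1.9
   vertex 4.6 2.5 5.3
   vertex 0.3 1.1 4.1
  endloop
 endfacet
 facet normal 0.259 -0.889 0.378
  outer loop
   vertex 2.7 0.5 1.9
   vertex 5.5 1.7 2.8
   vertex 4.6 2.5 5.3
  endloop
 endfacet
 facet normal 0.629 0.353 -0.693
  outer loop
   vertex 5.1 3.2 3.2
   vertex 5.5 1.7 2.8
   vertex 1.4 4.5 0.5
  endloop
 endfacet
 facet normal 0.943 0.176 0.283
  outer loop
   vertex 5.1 3.2 3.2
   vertex 4.6 2.5 5.3
   vertex 5.5 1.7 2.8
  endloop
 endfacet
 facet normal 0.086 0.939 0.334
  outer loop
   vertex 5.1 3.2 3.2
   vertex 1.4 4.5 0.5
   vertex 4.6 2.5 5.3
  endloop
 endfacet
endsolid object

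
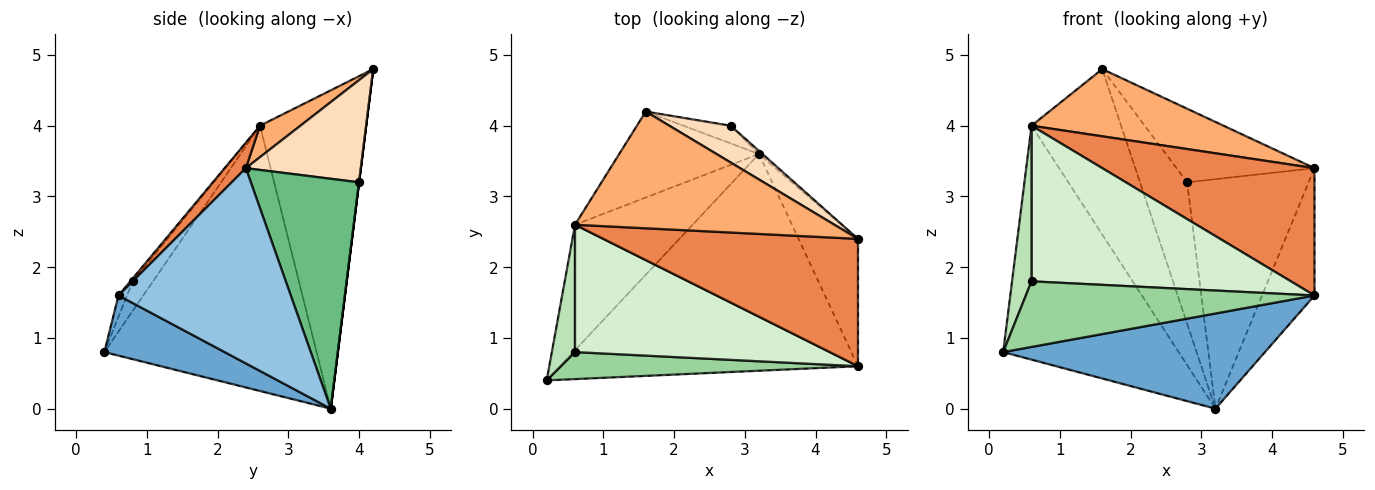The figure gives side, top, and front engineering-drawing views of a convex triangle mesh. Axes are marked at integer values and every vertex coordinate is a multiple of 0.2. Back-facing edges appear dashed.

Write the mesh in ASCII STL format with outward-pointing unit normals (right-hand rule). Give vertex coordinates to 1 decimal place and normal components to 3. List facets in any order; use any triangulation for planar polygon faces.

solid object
 facet normal 0.182 -0.395 -0.900
  outer loop
   vertex 3.2 3.6 0.0
   vertex 4.6 0.6 1.6
   vertex 0.2 0.4 0.8
  endloop
 endfacet
 facet normal 0.919 0.280 -0.280
  outer loop
   vertex 4.6 2.4 3.4
   vertex 4.6 0.6 1.6
   vertex 3.2 3.6 0.0
  endloop
 endfacet
 facet normal -0.729 0.603 -0.323
  outer loop
   vertex 0.6 2.6 4.0
   vertex 3.2 3.6 0.0
   vertex 0.2 0.4 0.8
  endloop
 endfacet
 facet normal -0.724 0.612 -0.318
  outer loop
   vertex 0.6 2.6 4.0
   vertex 1.6 4.2 4.8
   vertex 3.2 3.6 0.0
  endloop
 endfacet
 facet normal 0.071 -0.705 0.705
  outer loop
   vertex 0.6 2.6 4.0
   vertex 4.6 0.6 1.6
   vertex 4.6 2.4 3.4
  endloop
 endfacet
 facet normal 0.104 -0.496 0.862
  outer loop
   vertex 0.6 2.6 4.0
   vertex 4.6 2.4 3.4
   vertex 1.6 4.2 4.8
  endloop
 endfacet
 facet normal 0.000 0.992 -0.124
  outer loop
   vertex 2.8 4.0 3.2
   vertex 3.2 3.6 0.0
   vertex 1.6 4.2 4.8
  endloop
 endfacet
 facet normal 0.598 0.717 0.359
  outer loop
   vertex 2.8 4.0 3.2
   vertex 1.6 4.2 4.8
   vertex 4.6 2.4 3.4
  endloop
 endfacet
 facet normal 0.665 0.747 -0.010
  outer loop
   vertex 2.8 4.0 3.2
   vertex 4.6 2.4 3.4
   vertex 3.2 3.6 0.0
  endloop
 endfacet
 facet normal -0.027 -0.924 0.381
  outer loop
   vertex 0.6 0.8 1.8
   vertex 0.2 0.4 0.8
   vertex 4.6 0.6 1.6
  endloop
 endfacet
 facet normal -0.629 -0.602 0.492
  outer loop
   vertex 0.6 0.8 1.8
   vertex 0.6 2.6 4.0
   vertex 0.2 0.4 0.8
  endloop
 endfacet
 facet normal -0.007 -0.774 0.633
  outer loop
   vertex 0.6 0.8 1.8
   vertex 4.6 0.6 1.6
   vertex 0.6 2.6 4.0
  endloop
 endfacet
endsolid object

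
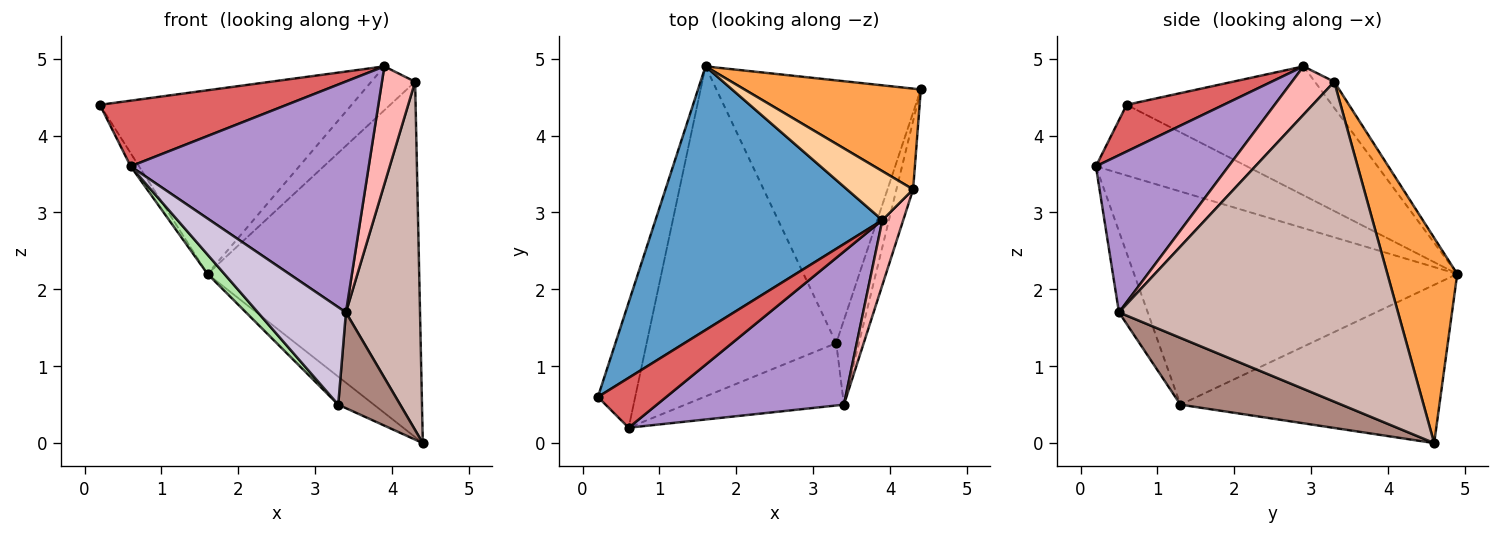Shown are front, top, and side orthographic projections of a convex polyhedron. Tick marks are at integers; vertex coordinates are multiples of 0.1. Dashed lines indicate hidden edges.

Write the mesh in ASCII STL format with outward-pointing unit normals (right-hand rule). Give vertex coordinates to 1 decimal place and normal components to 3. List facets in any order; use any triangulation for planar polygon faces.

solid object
 facet normal -0.423 0.518 0.744
  outer loop
   vertex 3.9 2.9 4.9
   vertex 1.6 4.9 2.2
   vertex 0.2 0.6 4.4
  endloop
 endfacet
 facet normal -0.610 0.084 -0.788
  outer loop
   vertex 3.3 1.3 0.5
   vertex 1.6 4.9 2.2
   vertex 4.4 4.6 0.0
  endloop
 endfacet
 facet normal 0.303 0.917 0.260
  outer loop
   vertex 4.3 3.3 4.7
   vertex 4.4 4.6 0.0
   vertex 1.6 4.9 2.2
  endloop
 endfacet
 facet normal -0.283 0.640 0.715
  outer loop
   vertex 4.3 3.3 4.7
   vertex 1.6 4.9 2.2
   vertex 3.9 2.9 4.9
  endloop
 endfacet
 facet normal -0.883 0.049 -0.466
  outer loop
   vertex 0.6 0.2 3.6
   vertex 0.2 0.6 4.4
   vertex 1.6 4.9 2.2
  endloop
 endfacet
 facet normal -0.747 -0.039 -0.664
  outer loop
   vertex 0.6 0.2 3.6
   vertex 1.6 4.9 2.2
   vertex 3.3 1.3 0.5
  endloop
 endfacet
 facet normal 0.382 -0.736 0.559
  outer loop
   vertex 0.6 0.2 3.6
   vertex 3.9 2.9 4.9
   vertex 0.2 0.6 4.4
  endloop
 endfacet
 facet normal 0.745 -0.584 0.322
  outer loop
   vertex 3.4 0.5 1.7
   vertex 4.3 3.3 4.7
   vertex 3.9 2.9 4.9
  endloop
 endfacet
 facet normal 0.421 -0.756 0.501
  outer loop
   vertex 3.4 0.5 1.7
   vertex 3.9 2.9 4.9
   vertex 0.6 0.2 3.6
  endloop
 endfacet
 facet normal -0.265 -0.812 -0.519
  outer loop
   vertex 3.4 0.5 1.7
   vertex 0.6 0.2 3.6
   vertex 3.3 1.3 0.5
  endloop
 endfacet
 facet normal 0.890 -0.342 -0.302
  outer loop
   vertex 3.4 0.5 1.7
   vertex 3.3 1.3 0.5
   vertex 4.4 4.6 0.0
  endloop
 endfacet
 facet normal 0.965 -0.256 -0.050
  outer loop
   vertex 3.4 0.5 1.7
   vertex 4.4 4.6 0.0
   vertex 4.3 3.3 4.7
  endloop
 endfacet
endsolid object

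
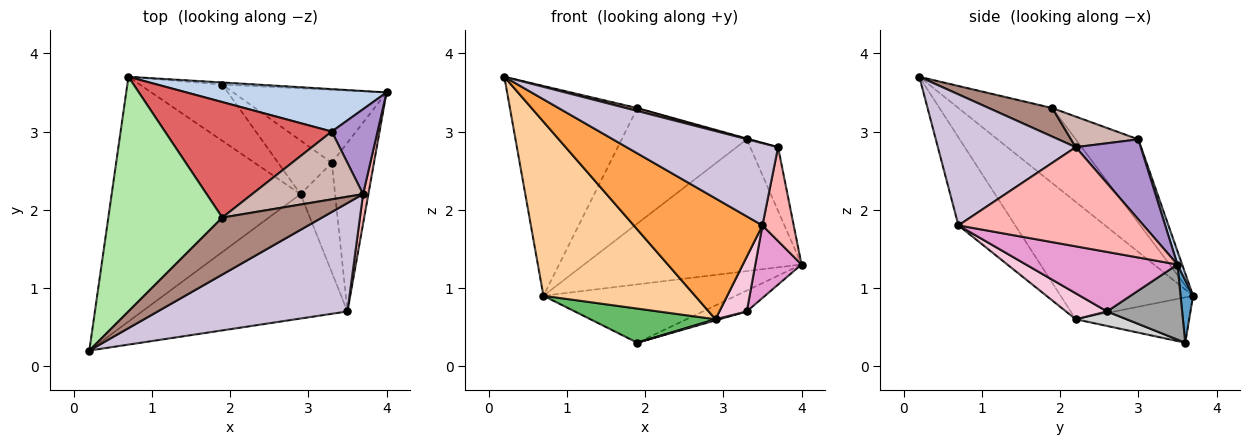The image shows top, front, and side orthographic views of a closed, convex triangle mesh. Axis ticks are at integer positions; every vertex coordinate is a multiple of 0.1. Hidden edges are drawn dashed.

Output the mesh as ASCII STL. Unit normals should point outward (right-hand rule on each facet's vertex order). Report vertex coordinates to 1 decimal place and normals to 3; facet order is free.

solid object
 facet normal 0.065 0.997 -0.036
  outer loop
   vertex 1.9 3.6 0.3
   vertex 0.7 3.7 0.9
   vertex 4.0 3.5 1.3
  endloop
 endfacet
 facet normal 0.021 0.952 0.306
  outer loop
   vertex 3.3 3.0 2.9
   vertex 4.0 3.5 1.3
   vertex 0.7 3.7 0.9
  endloop
 endfacet
 facet normal -0.294 -0.666 -0.686
  outer loop
   vertex 2.9 2.2 0.6
   vertex 3.5 0.7 1.8
   vertex 0.2 0.2 3.7
  endloop
 endfacet
 facet normal -0.452 -0.517 -0.727
  outer loop
   vertex 2.9 2.2 0.6
   vertex 0.2 0.2 3.7
   vertex 0.7 3.7 0.9
  endloop
 endfacet
 facet normal -0.426 -0.470 -0.773
  outer loop
   vertex 2.9 2.2 0.6
   vertex 0.7 3.7 0.9
   vertex 1.9 3.6 0.3
  endloop
 endfacet
 facet normal -0.441 0.598 0.669
  outer loop
   vertex 1.9 1.9 3.3
   vertex 0.7 3.7 0.9
   vertex 0.2 0.2 3.7
  endloop
 endfacet
 facet normal -0.333 0.667 0.667
  outer loop
   vertex 1.9 1.9 3.3
   vertex 3.3 3.0 2.9
   vertex 0.7 3.7 0.9
  endloop
 endfacet
 facet normal 0.985 -0.166 0.053
  outer loop
   vertex 3.7 2.2 2.8
   vertex 3.5 0.7 1.8
   vertex 4.0 3.5 1.3
  endloop
 endfacet
 facet normal 0.814 0.349 0.465
  outer loop
   vertex 3.7 2.2 2.8
   vertex 4.0 3.5 1.3
   vertex 3.3 3.0 2.9
  endloop
 endfacet
 facet normal 0.482 -0.530 0.698
  outer loop
   vertex 3.7 2.2 2.8
   vertex 0.2 0.2 3.7
   vertex 3.5 0.7 1.8
  endloop
 endfacet
 facet normal 0.275 -0.049 0.960
  outer loop
   vertex 3.7 2.2 2.8
   vertex 1.9 1.9 3.3
   vertex 0.2 0.2 3.7
  endloop
 endfacet
 facet normal 0.266 0.012 0.964
  outer loop
   vertex 3.7 2.2 2.8
   vertex 3.3 3.0 2.9
   vertex 1.9 1.9 3.3
  endloop
 endfacet
 facet normal 0.792 -0.242 -0.561
  outer loop
   vertex 3.3 2.6 0.7
   vertex 4.0 3.5 1.3
   vertex 3.5 0.7 1.8
  endloop
 endfacet
 facet normal 0.557 -0.371 -0.743
  outer loop
   vertex 3.3 2.6 0.7
   vertex 3.5 0.7 1.8
   vertex 2.9 2.2 0.6
  endloop
 endfacet
 facet normal 0.426 0.249 -0.870
  outer loop
   vertex 3.3 2.6 0.7
   vertex 1.9 3.6 0.3
   vertex 4.0 3.5 1.3
  endloop
 endfacet
 facet normal 0.261 -0.020 -0.965
  outer loop
   vertex 3.3 2.6 0.7
   vertex 2.9 2.2 0.6
   vertex 1.9 3.6 0.3
  endloop
 endfacet
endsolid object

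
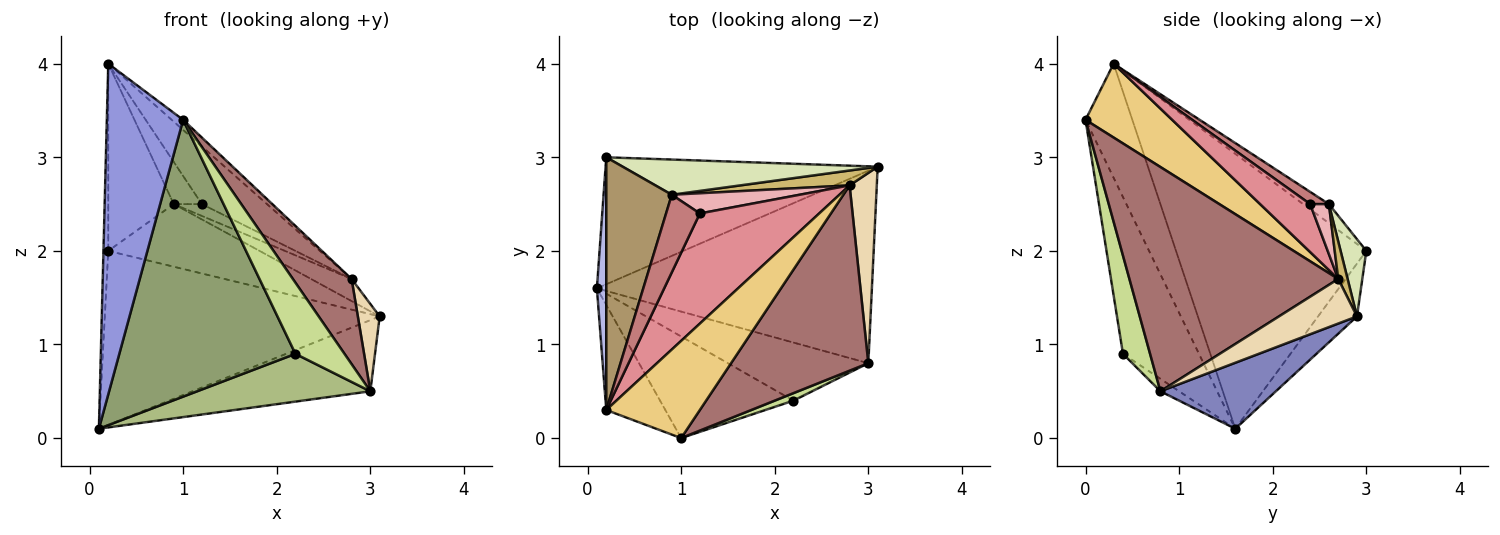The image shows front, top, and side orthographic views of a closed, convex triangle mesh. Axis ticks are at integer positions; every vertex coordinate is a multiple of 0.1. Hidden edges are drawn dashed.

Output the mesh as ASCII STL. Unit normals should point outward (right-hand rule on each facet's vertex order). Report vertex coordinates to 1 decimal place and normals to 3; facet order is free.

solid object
 facet normal -0.114 0.803 -0.585
  outer loop
   vertex 0.2 3.0 2.0
   vertex 3.1 2.9 1.3
   vertex 0.1 1.6 0.1
  endloop
 endfacet
 facet normal 0.220 0.338 -0.915
  outer loop
   vertex 3.0 0.8 0.5
   vertex 0.1 1.6 0.1
   vertex 3.1 2.9 1.3
  endloop
 endfacet
 facet normal -0.505 -0.823 -0.261
  outer loop
   vertex 0.2 0.3 4.0
   vertex 0.1 1.6 0.1
   vertex 1.0 0.0 3.4
  endloop
 endfacet
 facet normal -0.999 0.025 0.034
  outer loop
   vertex 0.2 0.3 4.0
   vertex 0.2 3.0 2.0
   vertex 0.1 1.6 0.1
  endloop
 endfacet
 facet normal -0.375 -0.870 -0.319
  outer loop
   vertex 2.2 0.4 0.9
   vertex 1.0 0.0 3.4
   vertex 0.1 1.6 0.1
  endloop
 endfacet
 facet normal -0.068 -0.634 -0.771
  outer loop
   vertex 2.2 0.4 0.9
   vertex 0.1 1.6 0.1
   vertex 3.0 0.8 0.5
  endloop
 endfacet
 facet normal 0.482 -0.872 0.092
  outer loop
   vertex 2.2 0.4 0.9
   vertex 3.0 0.8 0.5
   vertex 1.0 0.0 3.4
  endloop
 endfacet
 facet normal 0.147 0.862 0.485
  outer loop
   vertex 0.9 2.6 2.5
   vertex 3.1 2.9 1.3
   vertex 0.2 3.0 2.0
  endloop
 endfacet
 facet normal -0.228 0.580 0.782
  outer loop
   vertex 0.9 2.6 2.5
   vertex 0.2 3.0 2.0
   vertex 0.2 0.3 4.0
  endloop
 endfacet
 facet normal 0.188 0.815 0.548
  outer loop
   vertex 2.8 2.7 1.7
   vertex 3.1 2.9 1.3
   vertex 0.9 2.6 2.5
  endloop
 endfacet
 facet normal 0.617 0.081 0.783
  outer loop
   vertex 2.8 2.7 1.7
   vertex 0.2 0.3 4.0
   vertex 1.0 0.0 3.4
  endloop
 endfacet
 facet normal 0.830 -0.232 0.506
  outer loop
   vertex 2.8 2.7 1.7
   vertex 3.0 0.8 0.5
   vertex 3.1 2.9 1.3
  endloop
 endfacet
 facet normal 0.829 -0.233 0.508
  outer loop
   vertex 2.8 2.7 1.7
   vertex 1.0 0.0 3.4
   vertex 3.0 0.8 0.5
  endloop
 endfacet
 facet normal 0.303 0.454 0.838
  outer loop
   vertex 1.2 2.4 2.5
   vertex 0.9 2.6 2.5
   vertex 0.2 0.3 4.0
  endloop
 endfacet
 facet normal 0.336 0.436 0.835
  outer loop
   vertex 1.2 2.4 2.5
   vertex 0.2 0.3 4.0
   vertex 2.8 2.7 1.7
  endloop
 endfacet
 facet normal 0.319 0.479 0.818
  outer loop
   vertex 1.2 2.4 2.5
   vertex 2.8 2.7 1.7
   vertex 0.9 2.6 2.5
  endloop
 endfacet
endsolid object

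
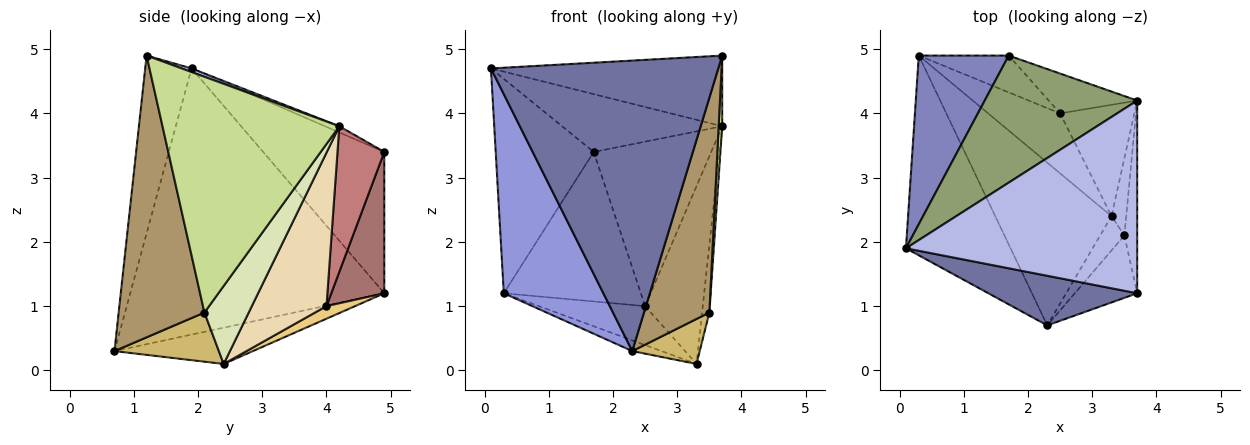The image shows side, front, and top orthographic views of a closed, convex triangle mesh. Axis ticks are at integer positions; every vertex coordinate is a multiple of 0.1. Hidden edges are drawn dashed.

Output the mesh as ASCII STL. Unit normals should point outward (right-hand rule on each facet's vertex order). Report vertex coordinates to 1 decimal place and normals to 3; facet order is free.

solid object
 facet normal -0.197 -0.966 0.165
  outer loop
   vertex 2.3 0.7 0.3
   vertex 3.7 1.2 4.9
   vertex 0.1 1.9 4.7
  endloop
 endfacet
 facet normal -0.697 0.564 0.443
  outer loop
   vertex 0.3 4.9 1.2
   vertex 0.1 1.9 4.7
   vertex 1.7 4.9 3.4
  endloop
 endfacet
 facet normal -0.874 -0.343 -0.344
  outer loop
   vertex 0.3 4.9 1.2
   vertex 2.3 0.7 0.3
   vertex 0.1 1.9 4.7
  endloop
 endfacet
 facet normal 0.015 0.344 0.939
  outer loop
   vertex 3.7 4.2 3.8
   vertex 0.1 1.9 4.7
   vertex 3.7 1.2 4.9
  endloop
 endfacet
 facet normal -0.037 0.414 0.910
  outer loop
   vertex 3.7 4.2 3.8
   vertex 1.7 4.9 3.4
   vertex 0.1 1.9 4.7
  endloop
 endfacet
 facet normal -0.297 0.063 -0.953
  outer loop
   vertex 3.3 2.4 0.1
   vertex 2.3 0.7 0.3
   vertex 0.3 4.9 1.2
  endloop
 endfacet
 facet normal 0.998 -0.020 -0.054
  outer loop
   vertex 3.5 2.1 0.9
   vertex 3.7 4.2 3.8
   vertex 3.7 1.2 4.9
  endloop
 endfacet
 facet normal 0.970 0.160 -0.183
  outer loop
   vertex 3.5 2.1 0.9
   vertex 3.3 2.4 0.1
   vertex 3.7 4.2 3.8
  endloop
 endfacet
 facet normal 0.783 -0.597 -0.173
  outer loop
   vertex 3.5 2.1 0.9
   vertex 3.7 1.2 4.9
   vertex 2.3 0.7 0.3
  endloop
 endfacet
 facet normal 0.776 -0.502 -0.382
  outer loop
   vertex 3.5 2.1 0.9
   vertex 2.3 0.7 0.3
   vertex 3.3 2.4 0.1
  endloop
 endfacet
 facet normal 0.145 0.539 -0.830
  outer loop
   vertex 2.5 4.0 1.0
   vertex 3.3 2.4 0.1
   vertex 0.3 4.9 1.2
  endloop
 endfacet
 facet normal 0.739 0.571 -0.358
  outer loop
   vertex 2.5 4.0 1.0
   vertex 3.7 4.2 3.8
   vertex 3.3 2.4 0.1
  endloop
 endfacet
 facet normal 0.352 0.909 -0.224
  outer loop
   vertex 2.5 4.0 1.0
   vertex 0.3 4.9 1.2
   vertex 1.7 4.9 3.4
  endloop
 endfacet
 facet normal 0.361 0.906 -0.219
  outer loop
   vertex 2.5 4.0 1.0
   vertex 1.7 4.9 3.4
   vertex 3.7 4.2 3.8
  endloop
 endfacet
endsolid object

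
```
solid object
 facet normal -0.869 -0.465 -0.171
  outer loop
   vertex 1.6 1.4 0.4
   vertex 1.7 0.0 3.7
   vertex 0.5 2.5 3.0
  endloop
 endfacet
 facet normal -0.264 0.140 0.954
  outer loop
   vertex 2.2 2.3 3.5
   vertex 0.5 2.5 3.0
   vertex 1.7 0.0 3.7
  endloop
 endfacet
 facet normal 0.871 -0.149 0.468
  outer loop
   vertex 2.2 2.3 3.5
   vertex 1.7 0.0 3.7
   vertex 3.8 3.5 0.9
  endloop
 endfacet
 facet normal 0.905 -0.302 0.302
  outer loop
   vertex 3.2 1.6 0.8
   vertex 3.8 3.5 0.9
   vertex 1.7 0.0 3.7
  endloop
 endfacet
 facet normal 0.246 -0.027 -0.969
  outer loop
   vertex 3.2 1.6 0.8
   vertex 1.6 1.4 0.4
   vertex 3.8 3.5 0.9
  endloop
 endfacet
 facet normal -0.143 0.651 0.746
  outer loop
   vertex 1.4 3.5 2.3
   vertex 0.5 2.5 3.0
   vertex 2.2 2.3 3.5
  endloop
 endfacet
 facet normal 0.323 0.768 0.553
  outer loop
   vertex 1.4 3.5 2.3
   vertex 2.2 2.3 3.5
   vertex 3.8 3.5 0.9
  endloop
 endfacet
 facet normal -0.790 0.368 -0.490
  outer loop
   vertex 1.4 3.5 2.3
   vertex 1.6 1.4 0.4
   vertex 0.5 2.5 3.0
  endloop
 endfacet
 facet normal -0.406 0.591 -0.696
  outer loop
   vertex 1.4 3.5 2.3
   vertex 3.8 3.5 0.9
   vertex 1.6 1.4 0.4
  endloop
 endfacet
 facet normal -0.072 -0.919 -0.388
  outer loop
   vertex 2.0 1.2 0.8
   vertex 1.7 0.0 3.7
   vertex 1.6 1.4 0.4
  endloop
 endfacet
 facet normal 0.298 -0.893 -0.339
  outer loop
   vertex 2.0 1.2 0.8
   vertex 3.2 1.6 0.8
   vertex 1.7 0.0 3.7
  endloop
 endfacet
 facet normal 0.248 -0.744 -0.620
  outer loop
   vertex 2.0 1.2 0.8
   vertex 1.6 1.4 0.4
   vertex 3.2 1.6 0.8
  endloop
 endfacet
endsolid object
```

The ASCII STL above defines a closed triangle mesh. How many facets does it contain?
12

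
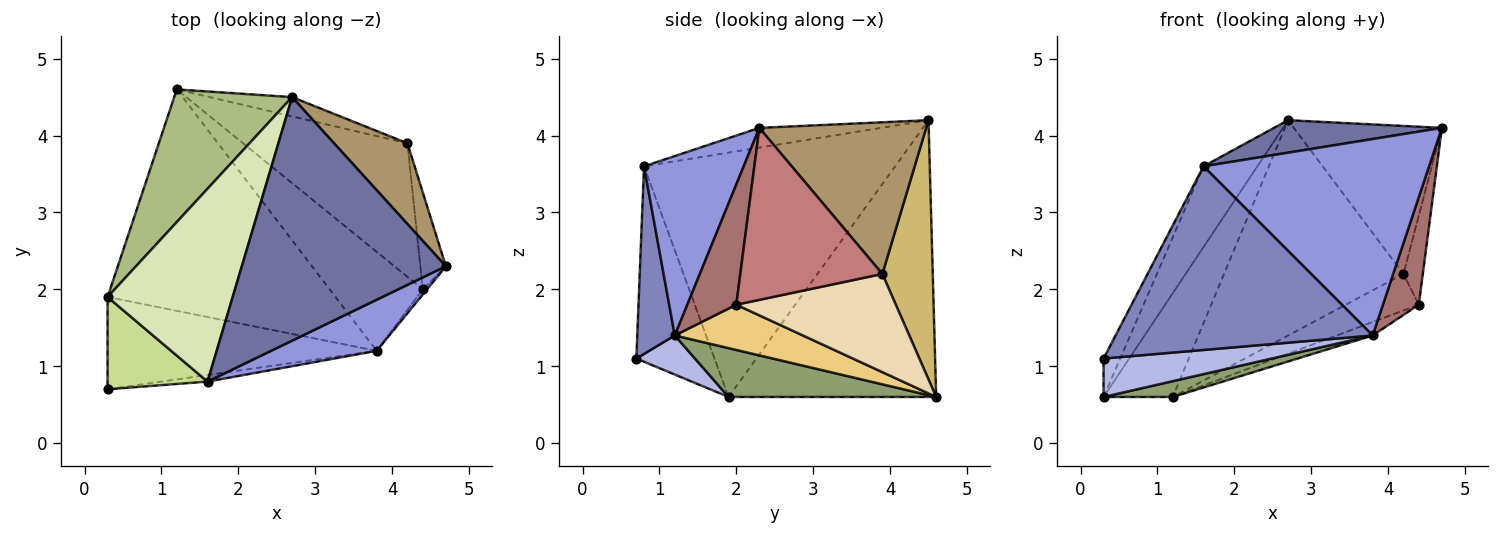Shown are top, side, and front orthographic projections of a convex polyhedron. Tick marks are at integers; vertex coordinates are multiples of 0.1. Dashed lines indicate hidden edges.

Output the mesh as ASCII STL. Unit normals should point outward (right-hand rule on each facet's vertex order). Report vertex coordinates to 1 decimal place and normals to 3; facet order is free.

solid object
 facet normal -0.095 -0.132 0.987
  outer loop
   vertex 1.6 0.8 3.6
   vertex 4.7 2.3 4.1
   vertex 2.7 4.5 4.2
  endloop
 endfacet
 facet normal 0.144 -0.989 -0.035
  outer loop
   vertex 1.6 0.8 3.6
   vertex 0.3 0.7 1.1
   vertex 3.8 1.2 1.4
  endloop
 endfacet
 facet normal 0.393 -0.890 0.231
  outer loop
   vertex 1.6 0.8 3.6
   vertex 3.8 1.2 1.4
   vertex 4.7 2.3 4.1
  endloop
 endfacet
 facet normal 0.133 -0.381 -0.915
  outer loop
   vertex 0.3 1.9 0.6
   vertex 3.8 1.2 1.4
   vertex 0.3 0.7 1.1
  endloop
 endfacet
 facet normal 0.209 -0.070 -0.975
  outer loop
   vertex 0.3 1.9 0.6
   vertex 1.2 4.6 0.6
   vertex 3.8 1.2 1.4
  endloop
 endfacet
 facet normal -0.880 0.293 0.375
  outer loop
   vertex 0.3 1.9 0.6
   vertex 2.7 4.5 4.2
   vertex 1.2 4.6 0.6
  endloop
 endfacet
 facet normal -0.875 0.186 0.447
  outer loop
   vertex 0.3 1.9 0.6
   vertex 0.3 0.7 1.1
   vertex 1.6 0.8 3.6
  endloop
 endfacet
 facet normal -0.874 0.187 0.448
  outer loop
   vertex 0.3 1.9 0.6
   vertex 1.6 0.8 3.6
   vertex 2.7 4.5 4.2
  endloop
 endfacet
 facet normal 0.703 0.624 0.340
  outer loop
   vertex 4.2 3.9 2.2
   vertex 2.7 4.5 4.2
   vertex 4.7 2.3 4.1
  endloop
 endfacet
 facet normal 0.269 0.959 -0.086
  outer loop
   vertex 4.2 3.9 2.2
   vertex 1.2 4.6 0.6
   vertex 2.7 4.5 4.2
  endloop
 endfacet
 facet normal 0.433 0.121 -0.893
  outer loop
   vertex 4.4 2.0 1.8
   vertex 3.8 1.2 1.4
   vertex 1.2 4.6 0.6
  endloop
 endfacet
 facet normal 0.499 0.229 -0.836
  outer loop
   vertex 4.4 2.0 1.8
   vertex 1.2 4.6 0.6
   vertex 4.2 3.9 2.2
  endloop
 endfacet
 facet normal 0.806 -0.591 -0.028
  outer loop
   vertex 4.4 2.0 1.8
   vertex 4.7 2.3 4.1
   vertex 3.8 1.2 1.4
  endloop
 endfacet
 facet normal 0.980 0.134 -0.145
  outer loop
   vertex 4.4 2.0 1.8
   vertex 4.2 3.9 2.2
   vertex 4.7 2.3 4.1
  endloop
 endfacet
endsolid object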